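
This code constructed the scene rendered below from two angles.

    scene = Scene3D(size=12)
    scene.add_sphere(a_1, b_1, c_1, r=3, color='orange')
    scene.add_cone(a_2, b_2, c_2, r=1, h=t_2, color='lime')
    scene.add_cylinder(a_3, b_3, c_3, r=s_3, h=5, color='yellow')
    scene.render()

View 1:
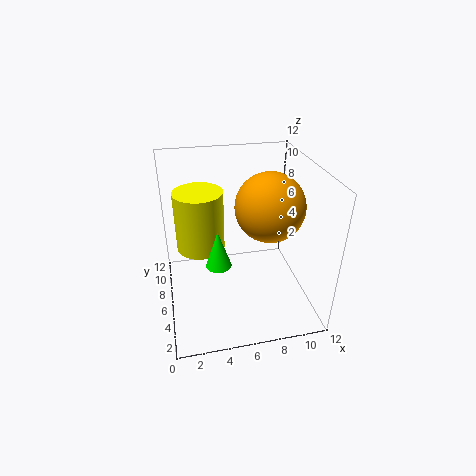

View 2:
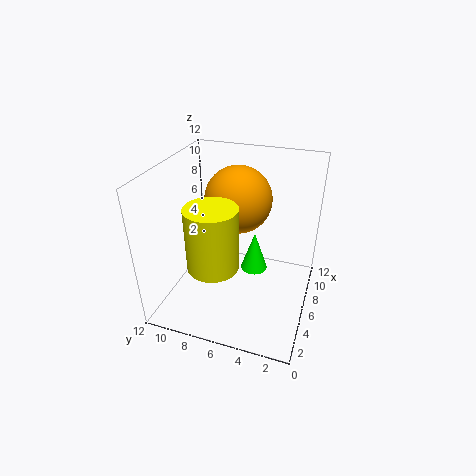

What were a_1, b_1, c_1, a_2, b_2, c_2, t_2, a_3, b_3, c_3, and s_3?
a_1 = 9
b_1 = 7
c_1 = 8
a_2 = 4
b_2 = 4
c_2 = 5
t_2 = 3
a_3 = 3
b_3 = 7
c_3 = 5
s_3 = 2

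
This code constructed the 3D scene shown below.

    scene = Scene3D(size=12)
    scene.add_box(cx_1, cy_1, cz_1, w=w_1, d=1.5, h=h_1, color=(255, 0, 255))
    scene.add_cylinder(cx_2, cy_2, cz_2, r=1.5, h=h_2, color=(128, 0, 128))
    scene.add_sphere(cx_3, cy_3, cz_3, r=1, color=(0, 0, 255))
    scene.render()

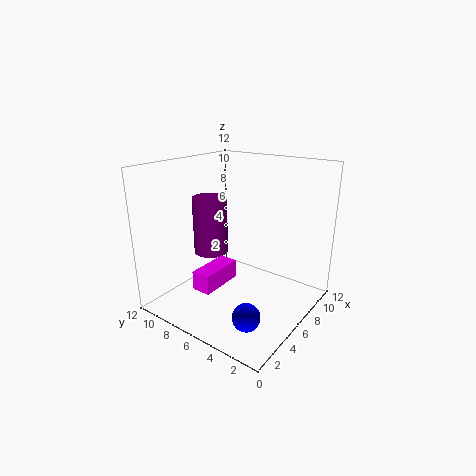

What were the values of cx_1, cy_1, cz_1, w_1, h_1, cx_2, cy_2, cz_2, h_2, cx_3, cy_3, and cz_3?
cx_1 = 1.5
cy_1 = 5.5
cz_1 = 3
w_1 = 3.5
h_1 = 1.5
cx_2 = 6
cy_2 = 9
cz_2 = 4
h_2 = 5
cx_3 = 1.5
cy_3 = 2
cz_3 = 2.5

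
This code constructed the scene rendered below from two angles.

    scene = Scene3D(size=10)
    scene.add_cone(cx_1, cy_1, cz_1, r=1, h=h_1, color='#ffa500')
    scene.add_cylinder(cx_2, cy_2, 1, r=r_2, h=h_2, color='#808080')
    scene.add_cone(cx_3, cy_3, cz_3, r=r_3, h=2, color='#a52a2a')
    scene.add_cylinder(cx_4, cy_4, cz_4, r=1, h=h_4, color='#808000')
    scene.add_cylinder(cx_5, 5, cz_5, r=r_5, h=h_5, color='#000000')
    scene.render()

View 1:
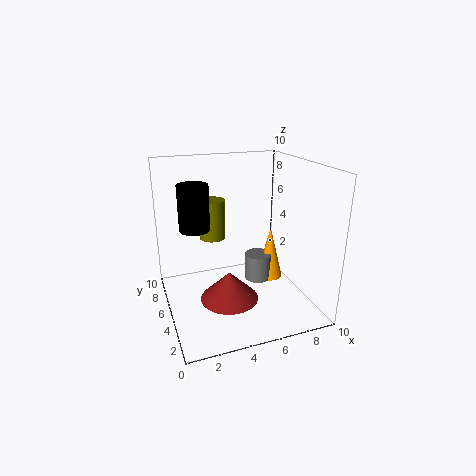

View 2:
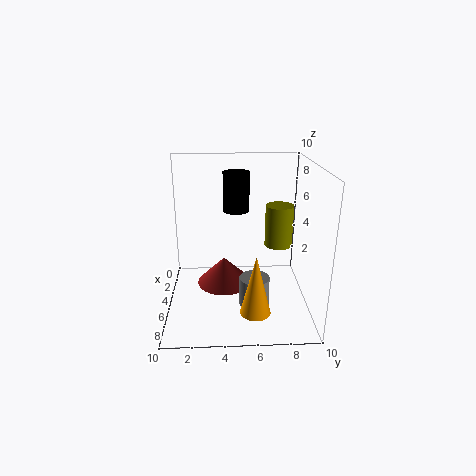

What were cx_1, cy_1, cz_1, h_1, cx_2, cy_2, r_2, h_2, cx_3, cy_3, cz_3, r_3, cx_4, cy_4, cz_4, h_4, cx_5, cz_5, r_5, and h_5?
cx_1 = 8; cy_1 = 6; cz_1 = 1; h_1 = 4; cx_2 = 7; cy_2 = 6; r_2 = 1; h_2 = 2; cx_3 = 4; cy_3 = 4; cz_3 = 1; r_3 = 2; cx_4 = 4; cy_4 = 8; cz_4 = 4; h_4 = 3; cx_5 = 2; cz_5 = 6; r_5 = 1; h_5 = 3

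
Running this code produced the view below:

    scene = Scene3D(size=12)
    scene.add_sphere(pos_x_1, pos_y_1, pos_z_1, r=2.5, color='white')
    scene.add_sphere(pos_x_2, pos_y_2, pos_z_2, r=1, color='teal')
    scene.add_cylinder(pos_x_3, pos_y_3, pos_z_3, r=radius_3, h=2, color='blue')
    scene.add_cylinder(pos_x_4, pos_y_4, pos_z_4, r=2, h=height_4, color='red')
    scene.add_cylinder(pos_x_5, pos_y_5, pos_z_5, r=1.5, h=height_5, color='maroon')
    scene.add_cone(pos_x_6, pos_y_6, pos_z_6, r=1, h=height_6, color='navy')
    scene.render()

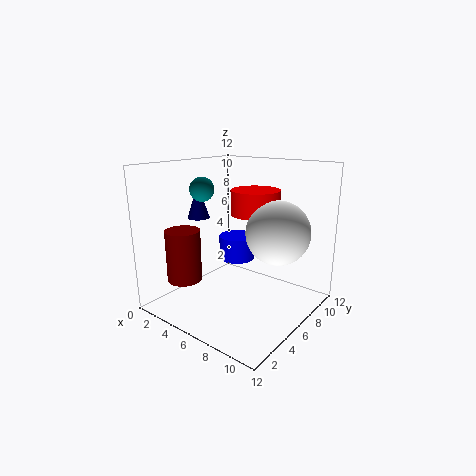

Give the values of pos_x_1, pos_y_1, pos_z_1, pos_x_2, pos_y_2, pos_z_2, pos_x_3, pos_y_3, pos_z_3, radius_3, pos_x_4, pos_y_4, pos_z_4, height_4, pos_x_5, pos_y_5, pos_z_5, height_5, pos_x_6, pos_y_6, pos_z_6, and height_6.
pos_x_1 = 9.5; pos_y_1 = 6.5; pos_z_1 = 7; pos_x_2 = 3.5; pos_y_2 = 4.5; pos_z_2 = 10; pos_x_3 = 5.5; pos_y_3 = 6.5; pos_z_3 = 4; radius_3 = 1.5; pos_x_4 = 7; pos_y_4 = 7; pos_z_4 = 8; height_4 = 2; pos_x_5 = 2; pos_y_5 = 3.5; pos_z_5 = 2; height_5 = 4.5; pos_x_6 = 1.5; pos_y_6 = 6; pos_z_6 = 7; height_6 = 3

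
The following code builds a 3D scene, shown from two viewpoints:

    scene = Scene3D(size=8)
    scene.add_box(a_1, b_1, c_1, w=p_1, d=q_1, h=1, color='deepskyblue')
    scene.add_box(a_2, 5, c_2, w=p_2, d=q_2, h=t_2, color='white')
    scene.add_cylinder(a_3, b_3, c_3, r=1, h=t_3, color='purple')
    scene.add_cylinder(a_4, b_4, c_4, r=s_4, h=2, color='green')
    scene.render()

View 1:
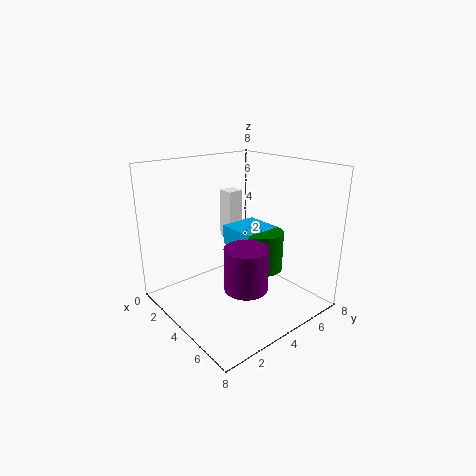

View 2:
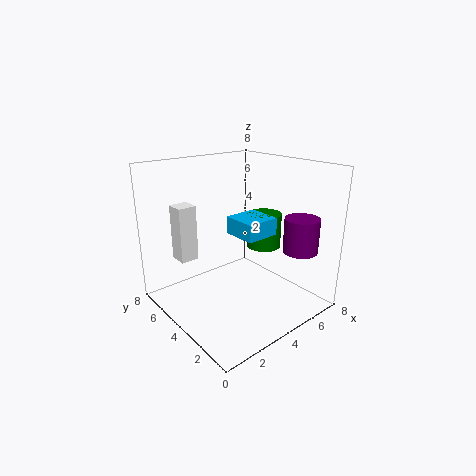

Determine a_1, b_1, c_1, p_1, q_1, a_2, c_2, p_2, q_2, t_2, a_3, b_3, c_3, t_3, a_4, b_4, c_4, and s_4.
a_1 = 4; b_1 = 3; c_1 = 4; p_1 = 2; q_1 = 2; a_2 = 1; c_2 = 3; p_2 = 1; q_2 = 1; t_2 = 3; a_3 = 7; b_3 = 2; c_3 = 3; t_3 = 2; a_4 = 6; b_4 = 4; c_4 = 3; s_4 = 1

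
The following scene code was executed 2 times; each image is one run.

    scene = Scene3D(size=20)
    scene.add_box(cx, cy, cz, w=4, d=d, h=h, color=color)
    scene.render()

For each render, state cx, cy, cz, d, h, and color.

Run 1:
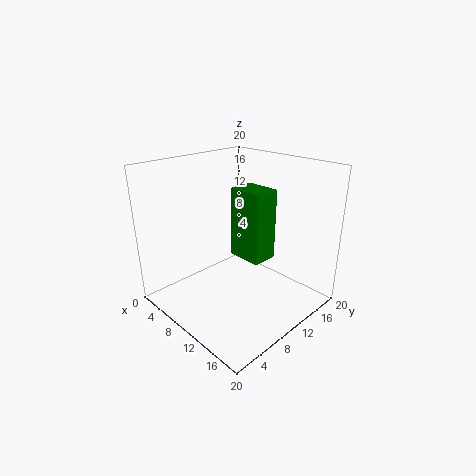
cx = 14; cy = 5; cz = 11; d = 3; h = 8; color = 'green'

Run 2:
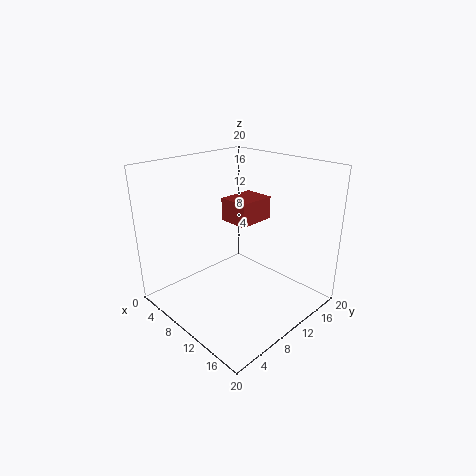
cx = 9; cy = 8; cz = 13; d = 5; h = 3; color = 'brown'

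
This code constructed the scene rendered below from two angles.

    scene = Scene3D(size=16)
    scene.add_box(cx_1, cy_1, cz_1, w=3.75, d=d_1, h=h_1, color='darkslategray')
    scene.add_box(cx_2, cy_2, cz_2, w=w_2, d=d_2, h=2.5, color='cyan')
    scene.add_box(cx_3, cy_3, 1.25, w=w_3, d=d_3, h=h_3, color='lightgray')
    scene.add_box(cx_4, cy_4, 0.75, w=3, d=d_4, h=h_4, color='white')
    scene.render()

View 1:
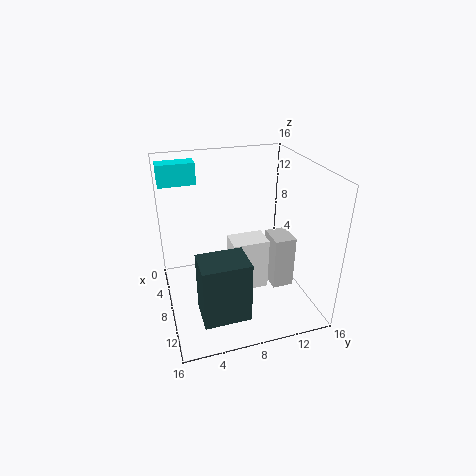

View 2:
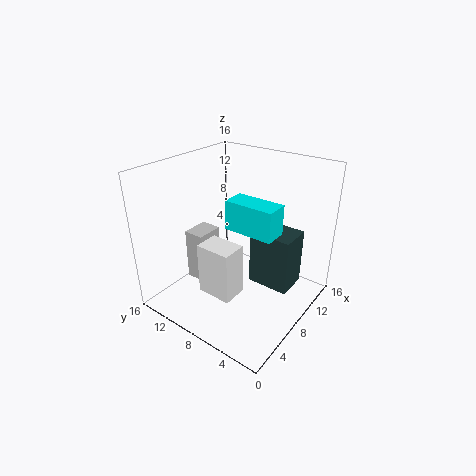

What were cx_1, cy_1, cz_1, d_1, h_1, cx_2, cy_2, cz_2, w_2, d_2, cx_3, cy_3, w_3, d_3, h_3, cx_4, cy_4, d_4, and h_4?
cx_1 = 10
cy_1 = 2.75
cz_1 = 1.25
d_1 = 5
h_1 = 6.75
cx_2 = 1.5
cy_2 = 0.25
cz_2 = 13
w_2 = 2
d_2 = 4.25
cx_3 = 6.25
cy_3 = 12
w_3 = 3.25
d_3 = 2.5
h_3 = 6.25
cx_4 = 5.25
cy_4 = 7.5
d_4 = 4.25
h_4 = 6.25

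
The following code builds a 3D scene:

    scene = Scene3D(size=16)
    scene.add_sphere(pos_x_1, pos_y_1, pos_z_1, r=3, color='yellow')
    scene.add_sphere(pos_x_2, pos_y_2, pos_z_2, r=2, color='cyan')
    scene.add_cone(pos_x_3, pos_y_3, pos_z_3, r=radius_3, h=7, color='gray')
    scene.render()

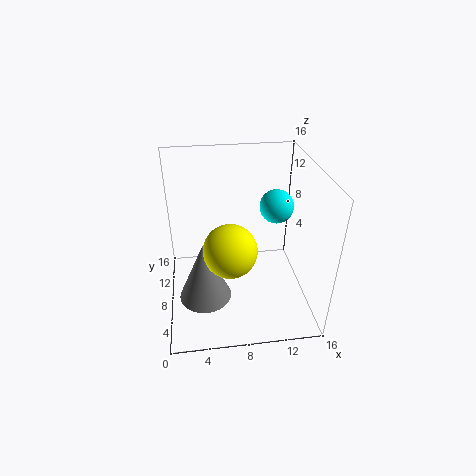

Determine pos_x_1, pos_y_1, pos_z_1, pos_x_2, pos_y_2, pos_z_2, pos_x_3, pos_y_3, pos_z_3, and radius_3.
pos_x_1 = 7, pos_y_1 = 7, pos_z_1 = 7, pos_x_2 = 13, pos_y_2 = 11, pos_z_2 = 10, pos_x_3 = 4, pos_y_3 = 7, pos_z_3 = 1, radius_3 = 3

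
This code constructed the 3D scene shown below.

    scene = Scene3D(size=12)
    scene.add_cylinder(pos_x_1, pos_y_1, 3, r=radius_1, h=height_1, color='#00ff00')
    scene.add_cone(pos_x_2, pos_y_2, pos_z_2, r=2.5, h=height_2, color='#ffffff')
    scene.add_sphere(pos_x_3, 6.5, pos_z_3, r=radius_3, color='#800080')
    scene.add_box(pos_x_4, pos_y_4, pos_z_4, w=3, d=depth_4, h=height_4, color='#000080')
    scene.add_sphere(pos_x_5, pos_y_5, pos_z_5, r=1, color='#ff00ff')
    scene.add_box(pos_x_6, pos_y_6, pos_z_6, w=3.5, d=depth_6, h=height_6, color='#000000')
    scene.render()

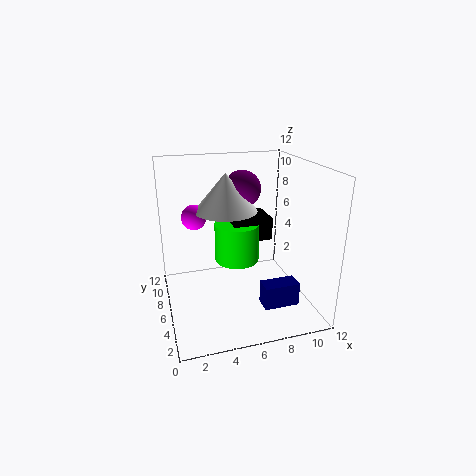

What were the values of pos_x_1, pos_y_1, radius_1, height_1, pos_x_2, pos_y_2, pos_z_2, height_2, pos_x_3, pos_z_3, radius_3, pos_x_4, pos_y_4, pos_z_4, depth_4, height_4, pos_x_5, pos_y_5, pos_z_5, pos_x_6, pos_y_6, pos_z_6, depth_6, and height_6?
pos_x_1 = 6.5
pos_y_1 = 8
radius_1 = 2
height_1 = 3.5
pos_x_2 = 5
pos_y_2 = 6
pos_z_2 = 8.5
height_2 = 3
pos_x_3 = 6.5
pos_z_3 = 10
radius_3 = 1.5
pos_x_4 = 7.5
pos_y_4 = 3
pos_z_4 = 0.5
depth_4 = 1.5
height_4 = 2
pos_x_5 = 2.5
pos_y_5 = 6.5
pos_z_5 = 8
pos_x_6 = 6
pos_y_6 = 7
pos_z_6 = 5
depth_6 = 3
height_6 = 2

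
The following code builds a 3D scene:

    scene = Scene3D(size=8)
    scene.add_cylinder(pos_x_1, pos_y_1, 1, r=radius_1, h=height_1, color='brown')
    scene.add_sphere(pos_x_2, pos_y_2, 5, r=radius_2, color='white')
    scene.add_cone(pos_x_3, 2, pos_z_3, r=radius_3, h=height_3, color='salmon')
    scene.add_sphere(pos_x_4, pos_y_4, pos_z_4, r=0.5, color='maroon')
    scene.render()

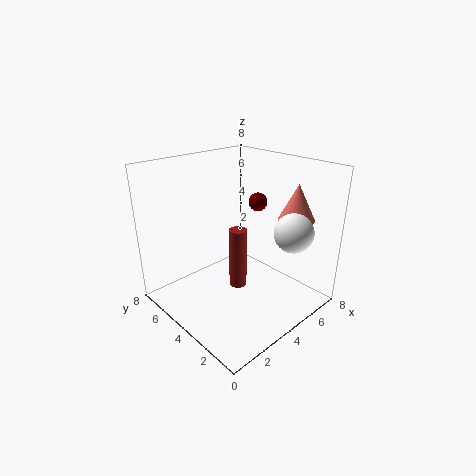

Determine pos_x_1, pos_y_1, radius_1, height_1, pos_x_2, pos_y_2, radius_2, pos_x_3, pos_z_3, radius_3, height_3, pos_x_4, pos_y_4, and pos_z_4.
pos_x_1 = 4
pos_y_1 = 4
radius_1 = 0.5
height_1 = 3.5
pos_x_2 = 5
pos_y_2 = 1
radius_2 = 1
pos_x_3 = 6.5
pos_z_3 = 5
radius_3 = 1
height_3 = 2
pos_x_4 = 5
pos_y_4 = 3.5
pos_z_4 = 6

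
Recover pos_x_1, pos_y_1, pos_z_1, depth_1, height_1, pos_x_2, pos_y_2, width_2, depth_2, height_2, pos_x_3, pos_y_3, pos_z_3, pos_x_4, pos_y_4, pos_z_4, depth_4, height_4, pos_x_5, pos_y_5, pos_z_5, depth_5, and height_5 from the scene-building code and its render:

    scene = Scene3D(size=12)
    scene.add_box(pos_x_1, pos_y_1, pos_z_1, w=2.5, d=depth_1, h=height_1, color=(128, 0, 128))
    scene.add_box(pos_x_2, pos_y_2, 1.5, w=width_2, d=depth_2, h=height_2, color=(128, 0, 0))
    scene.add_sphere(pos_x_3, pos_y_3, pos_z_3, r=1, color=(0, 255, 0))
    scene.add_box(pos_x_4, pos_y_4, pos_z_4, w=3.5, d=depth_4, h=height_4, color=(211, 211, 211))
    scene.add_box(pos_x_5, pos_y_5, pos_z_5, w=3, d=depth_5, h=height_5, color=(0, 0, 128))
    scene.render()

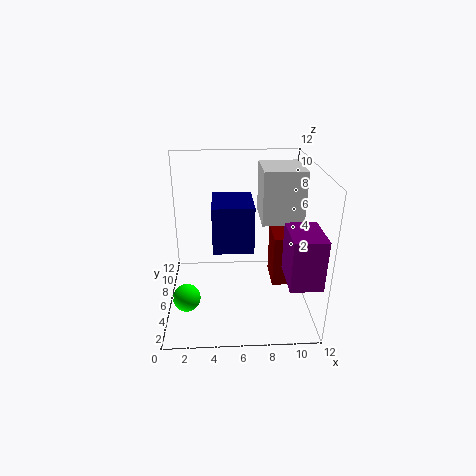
pos_x_1 = 9.5, pos_y_1 = 1, pos_z_1 = 4, depth_1 = 3.5, height_1 = 4, pos_x_2 = 9, pos_y_2 = 5.5, width_2 = 3, depth_2 = 3, height_2 = 4.5, pos_x_3 = 2, pos_y_3 = 1.5, pos_z_3 = 3.5, pos_x_4 = 8, pos_y_4 = 6, pos_z_4 = 7, depth_4 = 4, height_4 = 4.5, pos_x_5 = 4, pos_y_5 = 2.5, pos_z_5 = 6.5, depth_5 = 3.5, height_5 = 3.5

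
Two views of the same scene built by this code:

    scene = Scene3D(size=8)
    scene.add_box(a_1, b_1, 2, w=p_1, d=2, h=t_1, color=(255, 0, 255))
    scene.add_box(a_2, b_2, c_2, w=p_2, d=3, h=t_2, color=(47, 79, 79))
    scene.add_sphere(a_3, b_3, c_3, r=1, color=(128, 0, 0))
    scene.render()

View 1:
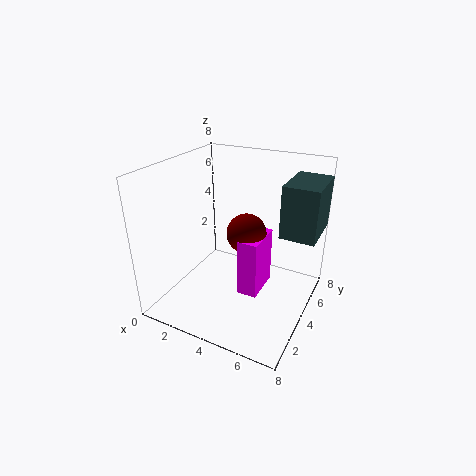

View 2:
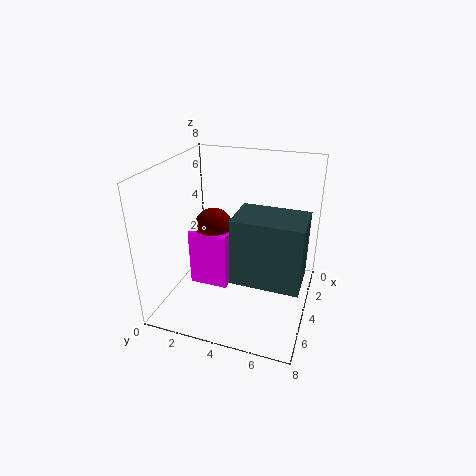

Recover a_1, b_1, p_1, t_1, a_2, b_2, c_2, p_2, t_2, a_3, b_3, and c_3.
a_1 = 5; b_1 = 2; p_1 = 1; t_1 = 3; a_2 = 6; b_2 = 5; c_2 = 4; p_2 = 2; t_2 = 3; a_3 = 5; b_3 = 3; c_3 = 5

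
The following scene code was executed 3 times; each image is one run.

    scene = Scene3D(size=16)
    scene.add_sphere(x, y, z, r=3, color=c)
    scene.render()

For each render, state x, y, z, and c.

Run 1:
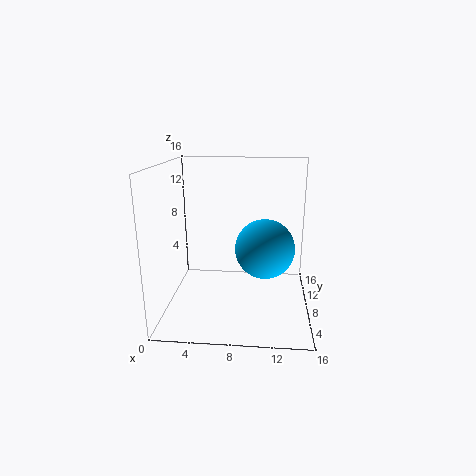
x = 11
y = 5
z = 8
c = 'deepskyblue'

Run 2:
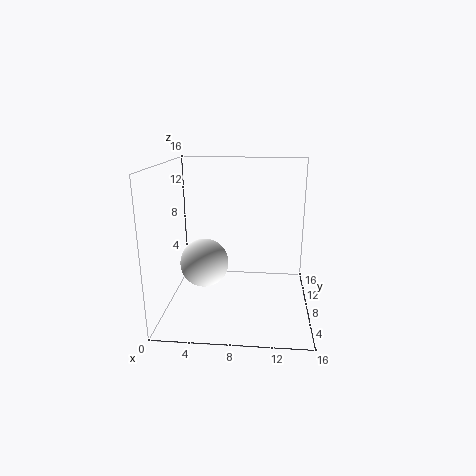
x = 3.5
y = 11
z = 3.5
c = 'white'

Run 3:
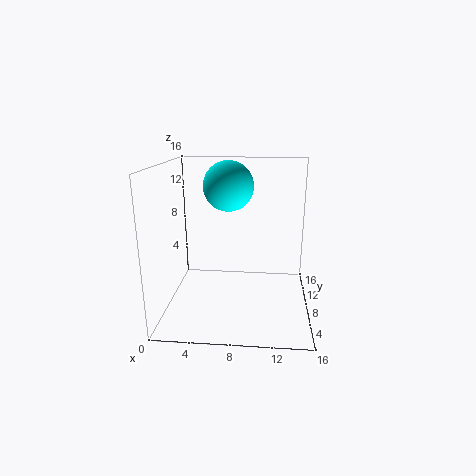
x = 6.5
y = 12
z = 13
c = 'cyan'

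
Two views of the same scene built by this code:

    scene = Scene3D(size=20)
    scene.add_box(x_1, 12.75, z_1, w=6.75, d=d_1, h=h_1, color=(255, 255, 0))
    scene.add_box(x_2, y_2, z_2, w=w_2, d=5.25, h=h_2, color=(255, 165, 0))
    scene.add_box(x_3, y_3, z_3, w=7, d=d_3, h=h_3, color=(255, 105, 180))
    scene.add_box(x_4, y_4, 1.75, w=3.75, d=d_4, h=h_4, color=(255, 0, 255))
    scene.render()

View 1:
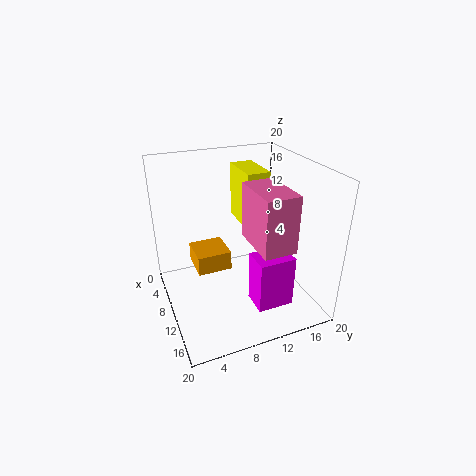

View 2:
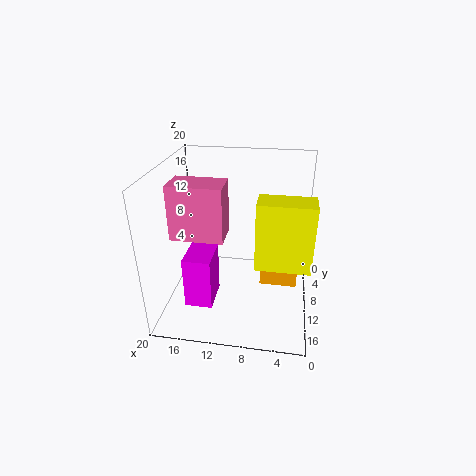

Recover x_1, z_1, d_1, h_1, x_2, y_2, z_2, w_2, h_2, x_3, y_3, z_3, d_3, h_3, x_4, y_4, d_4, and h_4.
x_1 = 0.25; z_1 = 9.25; d_1 = 3.5; h_1 = 8.5; x_2 = 1.5; y_2 = 5; z_2 = 2.75; w_2 = 5.25; h_2 = 3; x_3 = 11.25; y_3 = 10; z_3 = 11.25; d_3 = 4.25; h_3 = 7.25; x_4 = 12.75; y_4 = 10.5; d_4 = 5; h_4 = 7.25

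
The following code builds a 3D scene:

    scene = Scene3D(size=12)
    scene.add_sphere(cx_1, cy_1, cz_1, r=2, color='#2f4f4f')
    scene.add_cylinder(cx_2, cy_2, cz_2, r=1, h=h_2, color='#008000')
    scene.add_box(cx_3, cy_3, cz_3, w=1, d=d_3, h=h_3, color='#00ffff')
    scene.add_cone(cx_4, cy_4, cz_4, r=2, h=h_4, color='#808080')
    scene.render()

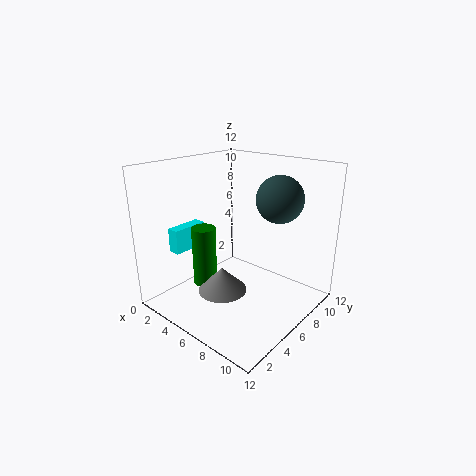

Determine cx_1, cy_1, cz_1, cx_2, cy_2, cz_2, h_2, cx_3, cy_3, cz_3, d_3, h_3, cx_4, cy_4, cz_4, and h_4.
cx_1 = 8, cy_1 = 9, cz_1 = 9, cx_2 = 4, cy_2 = 4, cz_2 = 2, h_2 = 5, cx_3 = 2, cy_3 = 2, cz_3 = 5, d_3 = 3, h_3 = 2, cx_4 = 6, cy_4 = 4, cz_4 = 2, h_4 = 2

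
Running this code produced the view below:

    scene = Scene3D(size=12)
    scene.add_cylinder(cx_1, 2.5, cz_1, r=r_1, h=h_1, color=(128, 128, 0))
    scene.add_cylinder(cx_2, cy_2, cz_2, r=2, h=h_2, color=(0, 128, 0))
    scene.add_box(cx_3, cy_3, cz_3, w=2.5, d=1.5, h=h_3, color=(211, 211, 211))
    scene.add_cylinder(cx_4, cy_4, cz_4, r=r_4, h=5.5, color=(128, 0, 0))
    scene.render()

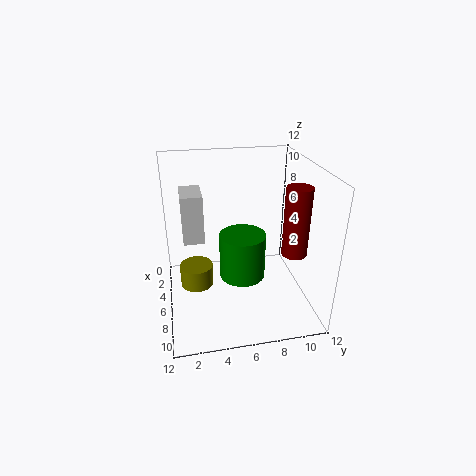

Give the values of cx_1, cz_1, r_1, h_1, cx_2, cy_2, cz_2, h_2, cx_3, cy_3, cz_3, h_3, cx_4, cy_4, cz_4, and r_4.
cx_1 = 4; cz_1 = 0.5; r_1 = 1.5; h_1 = 2; cx_2 = 5.5; cy_2 = 6.5; cz_2 = 2; h_2 = 4; cx_3 = 6.5; cy_3 = 1.5; cz_3 = 7.5; h_3 = 3.5; cx_4 = 8.5; cy_4 = 10; cz_4 = 5.5; r_4 = 1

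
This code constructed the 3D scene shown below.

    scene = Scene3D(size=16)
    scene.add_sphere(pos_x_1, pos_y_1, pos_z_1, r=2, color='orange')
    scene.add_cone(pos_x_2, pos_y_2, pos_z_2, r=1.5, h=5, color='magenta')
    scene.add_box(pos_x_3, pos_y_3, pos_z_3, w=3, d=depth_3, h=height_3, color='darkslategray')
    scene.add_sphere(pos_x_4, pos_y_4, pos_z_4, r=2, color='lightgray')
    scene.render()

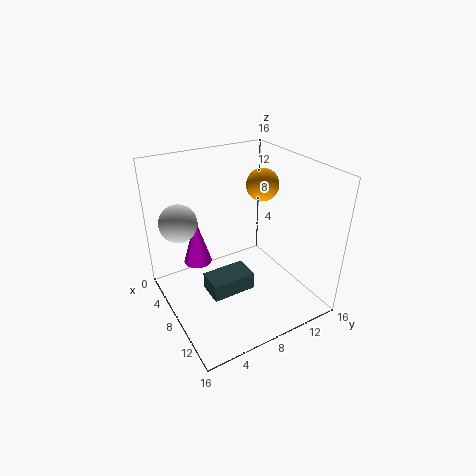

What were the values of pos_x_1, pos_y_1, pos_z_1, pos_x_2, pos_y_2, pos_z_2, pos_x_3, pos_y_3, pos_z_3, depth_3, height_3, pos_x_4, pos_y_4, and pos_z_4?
pos_x_1 = 4.5, pos_y_1 = 13.5, pos_z_1 = 12, pos_x_2 = 7, pos_y_2 = 3.5, pos_z_2 = 6, pos_x_3 = 7, pos_y_3 = 4, pos_z_3 = 2, depth_3 = 5, height_3 = 2, pos_x_4 = 6, pos_y_4 = 2, pos_z_4 = 10.5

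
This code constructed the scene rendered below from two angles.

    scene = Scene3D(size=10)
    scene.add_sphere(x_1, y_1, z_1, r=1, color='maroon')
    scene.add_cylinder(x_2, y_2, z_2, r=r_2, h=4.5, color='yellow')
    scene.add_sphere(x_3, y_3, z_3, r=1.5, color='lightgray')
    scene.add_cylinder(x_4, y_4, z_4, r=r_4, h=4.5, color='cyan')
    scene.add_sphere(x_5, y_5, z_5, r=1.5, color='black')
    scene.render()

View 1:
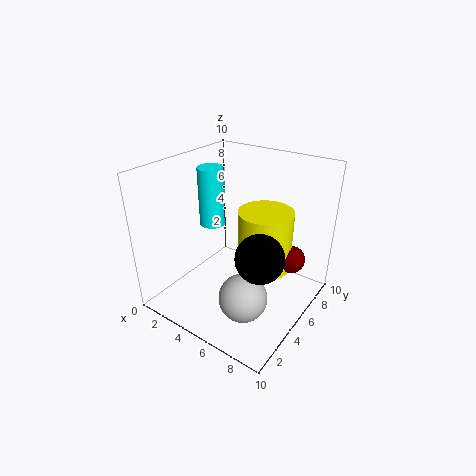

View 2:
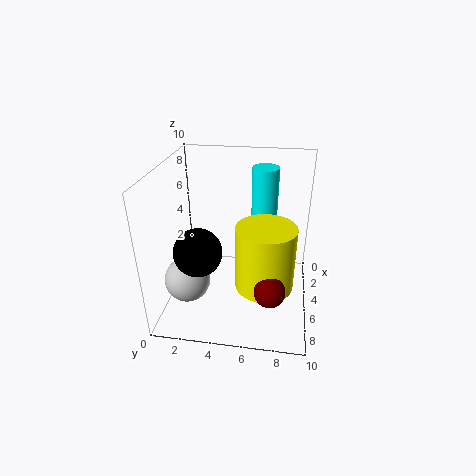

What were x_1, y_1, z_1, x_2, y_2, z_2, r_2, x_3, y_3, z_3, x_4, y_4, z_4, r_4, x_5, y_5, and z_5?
x_1 = 8, y_1 = 7.5, z_1 = 3, x_2 = 6, y_2 = 7, z_2 = 2, r_2 = 2, x_3 = 7.5, y_3 = 2, z_3 = 3, x_4 = 1.5, y_4 = 6.5, z_4 = 4.5, r_4 = 1, x_5 = 8, y_5 = 3, z_5 = 5.5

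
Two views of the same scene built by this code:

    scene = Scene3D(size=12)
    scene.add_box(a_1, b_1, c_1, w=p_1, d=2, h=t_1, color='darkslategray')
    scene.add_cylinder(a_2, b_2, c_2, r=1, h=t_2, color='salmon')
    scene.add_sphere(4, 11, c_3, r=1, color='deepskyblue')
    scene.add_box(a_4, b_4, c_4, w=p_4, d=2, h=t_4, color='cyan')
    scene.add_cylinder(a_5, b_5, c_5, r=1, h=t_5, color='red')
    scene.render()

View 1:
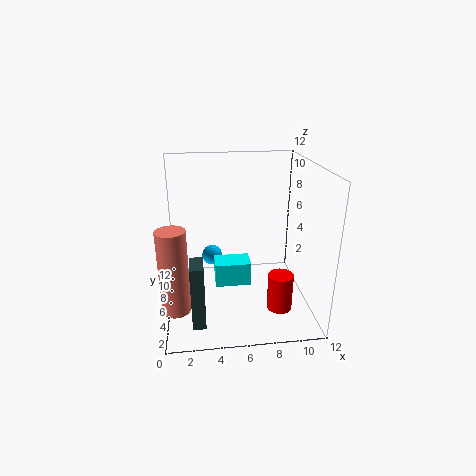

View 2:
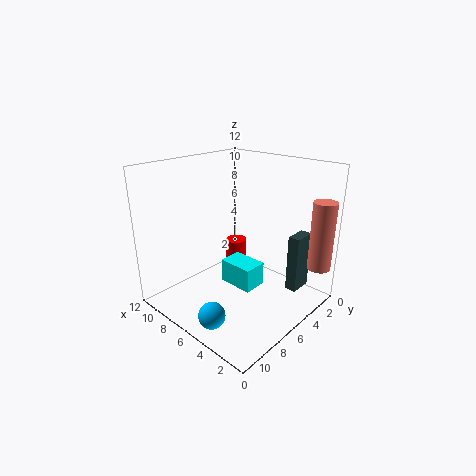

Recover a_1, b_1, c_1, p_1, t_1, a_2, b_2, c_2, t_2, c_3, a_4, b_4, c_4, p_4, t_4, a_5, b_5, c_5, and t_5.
a_1 = 2
b_1 = 1
c_1 = 1
p_1 = 1
t_1 = 5
a_2 = 1
b_2 = 1
c_2 = 3
t_2 = 6
c_3 = 2
a_4 = 4
b_4 = 5
c_4 = 2
p_4 = 3
t_4 = 2
a_5 = 9
b_5 = 3
c_5 = 1
t_5 = 3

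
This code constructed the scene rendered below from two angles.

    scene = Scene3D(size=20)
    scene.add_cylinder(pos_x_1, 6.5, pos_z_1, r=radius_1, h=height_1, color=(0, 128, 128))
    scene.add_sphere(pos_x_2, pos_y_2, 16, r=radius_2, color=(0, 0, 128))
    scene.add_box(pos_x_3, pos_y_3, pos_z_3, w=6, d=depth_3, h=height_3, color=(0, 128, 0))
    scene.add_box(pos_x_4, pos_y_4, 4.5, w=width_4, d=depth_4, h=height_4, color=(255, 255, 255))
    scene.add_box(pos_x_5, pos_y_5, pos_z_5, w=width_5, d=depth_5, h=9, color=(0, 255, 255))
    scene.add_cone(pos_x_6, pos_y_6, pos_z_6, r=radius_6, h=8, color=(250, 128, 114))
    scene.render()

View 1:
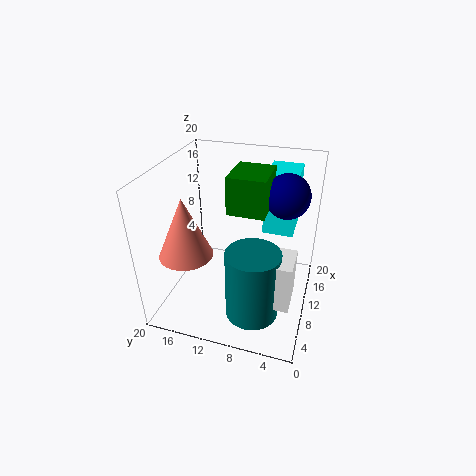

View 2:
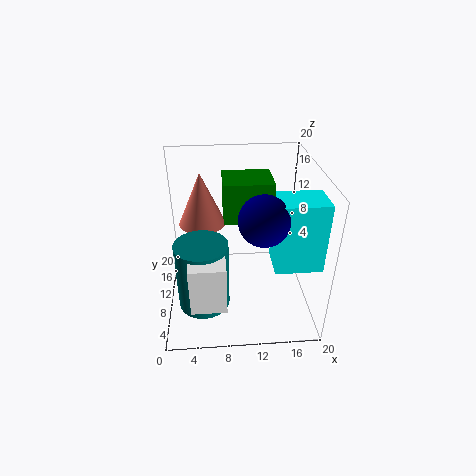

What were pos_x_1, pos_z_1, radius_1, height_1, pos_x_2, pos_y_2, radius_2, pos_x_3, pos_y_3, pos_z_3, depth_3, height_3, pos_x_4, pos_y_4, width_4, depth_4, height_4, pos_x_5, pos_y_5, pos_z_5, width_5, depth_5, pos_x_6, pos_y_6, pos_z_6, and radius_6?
pos_x_1 = 5, pos_z_1 = 2, radius_1 = 3.5, height_1 = 9.5, pos_x_2 = 12.5, pos_y_2 = 4, radius_2 = 3, pos_x_3 = 8, pos_y_3 = 6, pos_z_3 = 14.5, depth_3 = 5, height_3 = 5, pos_x_4 = 3.5, pos_y_4 = 1.5, width_4 = 4.5, depth_4 = 3, height_4 = 6.5, pos_x_5 = 14, pos_y_5 = 3, pos_z_5 = 9, width_5 = 6, depth_5 = 4.5, pos_x_6 = 5, pos_y_6 = 15.5, pos_z_6 = 9.5, radius_6 = 3.5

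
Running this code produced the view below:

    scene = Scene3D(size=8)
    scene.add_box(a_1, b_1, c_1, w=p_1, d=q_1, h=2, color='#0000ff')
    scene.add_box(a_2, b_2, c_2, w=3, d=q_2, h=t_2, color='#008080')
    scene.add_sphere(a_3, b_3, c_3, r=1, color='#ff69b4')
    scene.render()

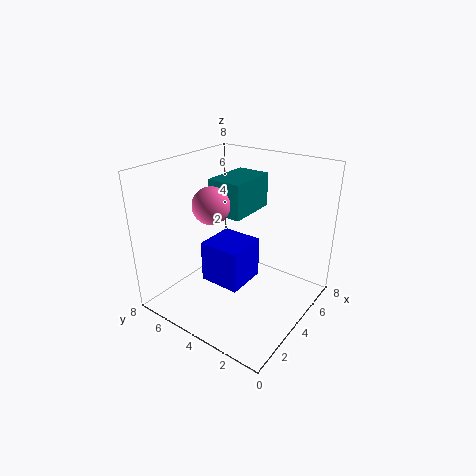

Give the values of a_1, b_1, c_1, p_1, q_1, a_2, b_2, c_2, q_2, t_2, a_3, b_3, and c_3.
a_1 = 1, b_1 = 2, c_1 = 3, p_1 = 2, q_1 = 2, a_2 = 4, b_2 = 4, c_2 = 5, q_2 = 2, t_2 = 2, a_3 = 3, b_3 = 5, c_3 = 6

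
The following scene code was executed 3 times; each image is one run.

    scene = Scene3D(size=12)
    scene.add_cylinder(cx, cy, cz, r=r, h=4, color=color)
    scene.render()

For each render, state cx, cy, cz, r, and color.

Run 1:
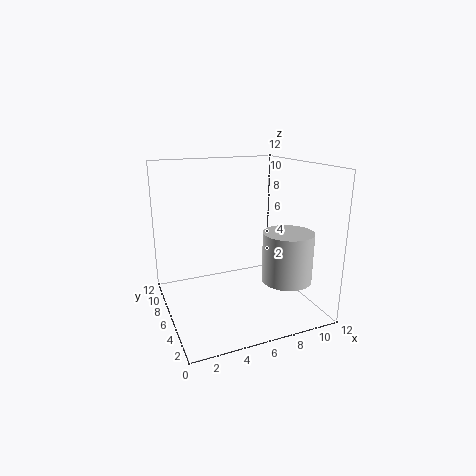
cx = 9, cy = 3, cz = 3, r = 2, color = 'lightgray'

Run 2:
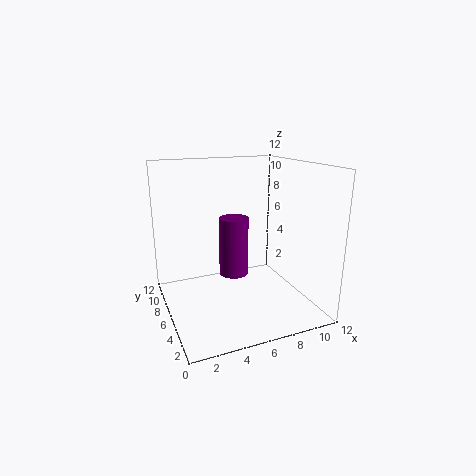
cx = 4, cy = 2, cz = 5, r = 1, color = 'purple'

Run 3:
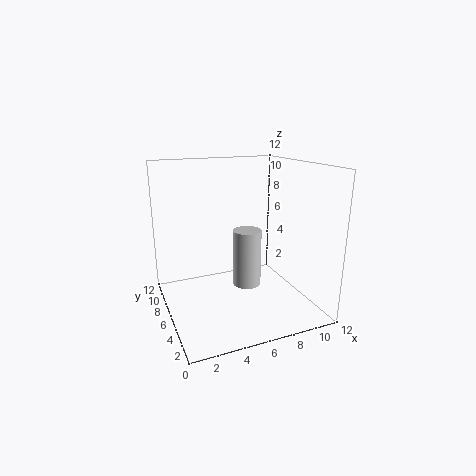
cx = 5, cy = 2, cz = 4, r = 1, color = 'lightgray'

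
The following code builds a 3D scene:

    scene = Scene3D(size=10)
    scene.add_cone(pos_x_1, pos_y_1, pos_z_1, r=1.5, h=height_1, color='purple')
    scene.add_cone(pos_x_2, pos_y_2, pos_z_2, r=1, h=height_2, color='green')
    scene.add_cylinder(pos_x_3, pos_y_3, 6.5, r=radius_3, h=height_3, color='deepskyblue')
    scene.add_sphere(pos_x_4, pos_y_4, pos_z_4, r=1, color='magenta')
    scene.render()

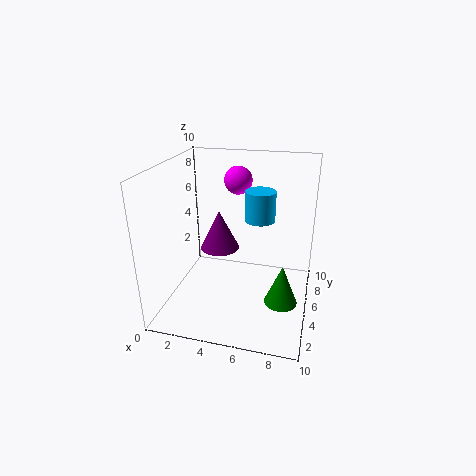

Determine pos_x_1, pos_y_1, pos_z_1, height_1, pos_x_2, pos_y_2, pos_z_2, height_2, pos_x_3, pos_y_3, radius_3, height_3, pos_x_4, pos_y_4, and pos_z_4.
pos_x_1 = 3
pos_y_1 = 7
pos_z_1 = 3
height_1 = 3
pos_x_2 = 8.5
pos_y_2 = 2
pos_z_2 = 2.5
height_2 = 2.5
pos_x_3 = 6.5
pos_y_3 = 5
radius_3 = 1
height_3 = 2
pos_x_4 = 4.5
pos_y_4 = 7
pos_z_4 = 8.5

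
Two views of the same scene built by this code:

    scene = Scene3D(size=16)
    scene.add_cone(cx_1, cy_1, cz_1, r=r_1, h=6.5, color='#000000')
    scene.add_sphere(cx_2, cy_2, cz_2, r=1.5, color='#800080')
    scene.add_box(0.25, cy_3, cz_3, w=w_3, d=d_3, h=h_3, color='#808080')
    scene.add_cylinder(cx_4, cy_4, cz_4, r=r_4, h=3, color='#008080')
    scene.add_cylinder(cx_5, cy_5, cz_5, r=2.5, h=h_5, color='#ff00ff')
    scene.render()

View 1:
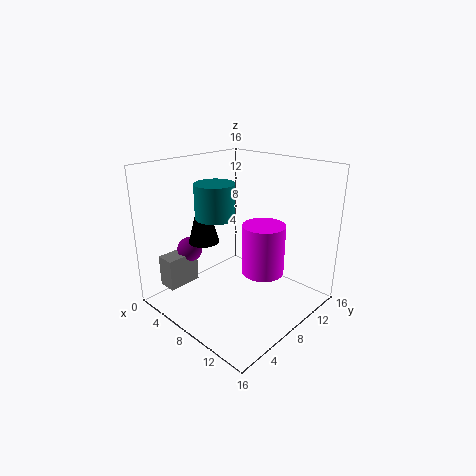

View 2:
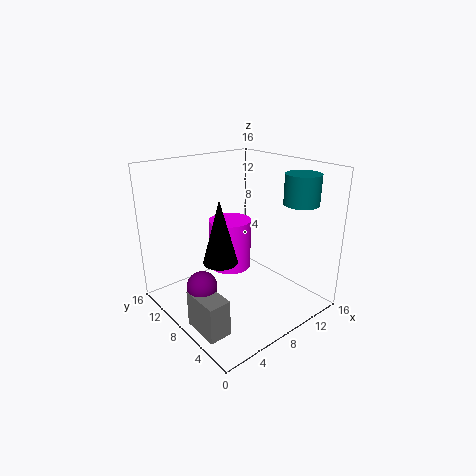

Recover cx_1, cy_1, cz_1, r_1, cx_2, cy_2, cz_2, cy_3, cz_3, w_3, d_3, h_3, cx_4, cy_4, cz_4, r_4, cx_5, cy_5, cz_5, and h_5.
cx_1 = 4.25
cy_1 = 6.25
cz_1 = 7
r_1 = 1.75
cx_2 = 1.75
cy_2 = 6
cz_2 = 5.25
cy_3 = 2.5
cz_3 = 1.25
w_3 = 2.25
d_3 = 4
h_3 = 3.75
cx_4 = 11
cy_4 = 2
cz_4 = 12.75
r_4 = 1.75
cx_5 = 9.25
cy_5 = 11
cz_5 = 3
h_5 = 6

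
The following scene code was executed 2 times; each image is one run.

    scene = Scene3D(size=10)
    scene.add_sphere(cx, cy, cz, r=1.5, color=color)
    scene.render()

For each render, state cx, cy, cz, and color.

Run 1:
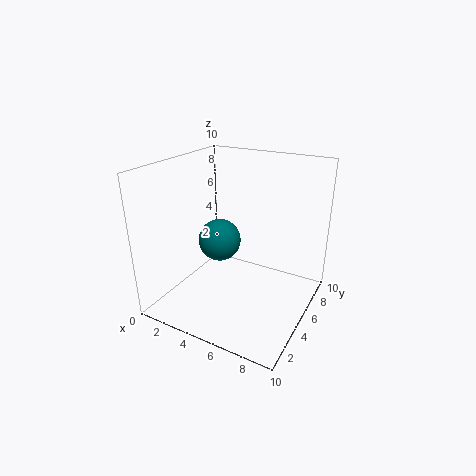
cx = 3.5, cy = 5, cz = 4.5, color = 'teal'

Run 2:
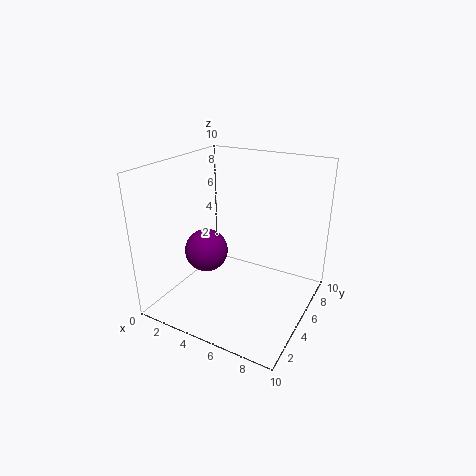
cx = 3, cy = 4, cz = 4, color = 'purple'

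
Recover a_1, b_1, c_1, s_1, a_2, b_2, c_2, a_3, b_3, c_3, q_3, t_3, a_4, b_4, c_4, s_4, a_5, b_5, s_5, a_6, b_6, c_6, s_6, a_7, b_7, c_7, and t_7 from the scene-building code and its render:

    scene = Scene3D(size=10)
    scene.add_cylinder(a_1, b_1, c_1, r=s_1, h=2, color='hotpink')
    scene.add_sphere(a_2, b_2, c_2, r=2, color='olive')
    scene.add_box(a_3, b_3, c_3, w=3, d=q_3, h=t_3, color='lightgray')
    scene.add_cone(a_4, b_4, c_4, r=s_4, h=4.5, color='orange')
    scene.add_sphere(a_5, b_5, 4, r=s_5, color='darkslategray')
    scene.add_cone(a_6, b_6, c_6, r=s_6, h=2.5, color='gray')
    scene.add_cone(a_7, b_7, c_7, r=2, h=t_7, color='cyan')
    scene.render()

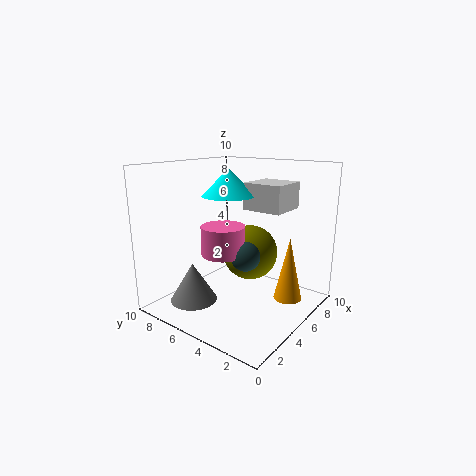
a_1 = 4; b_1 = 5.5; c_1 = 4; s_1 = 1.5; a_2 = 6.5; b_2 = 5; c_2 = 3.5; a_3 = 7; b_3 = 3; c_3 = 6.5; q_3 = 3; t_3 = 2; a_4 = 7; b_4 = 2; c_4 = 0.5; s_4 = 1; a_5 = 4.5; b_5 = 4; s_5 = 1; a_6 = 1.5; b_6 = 6; c_6 = 1.5; s_6 = 1.5; a_7 = 6.5; b_7 = 7; c_7 = 7.5; t_7 = 2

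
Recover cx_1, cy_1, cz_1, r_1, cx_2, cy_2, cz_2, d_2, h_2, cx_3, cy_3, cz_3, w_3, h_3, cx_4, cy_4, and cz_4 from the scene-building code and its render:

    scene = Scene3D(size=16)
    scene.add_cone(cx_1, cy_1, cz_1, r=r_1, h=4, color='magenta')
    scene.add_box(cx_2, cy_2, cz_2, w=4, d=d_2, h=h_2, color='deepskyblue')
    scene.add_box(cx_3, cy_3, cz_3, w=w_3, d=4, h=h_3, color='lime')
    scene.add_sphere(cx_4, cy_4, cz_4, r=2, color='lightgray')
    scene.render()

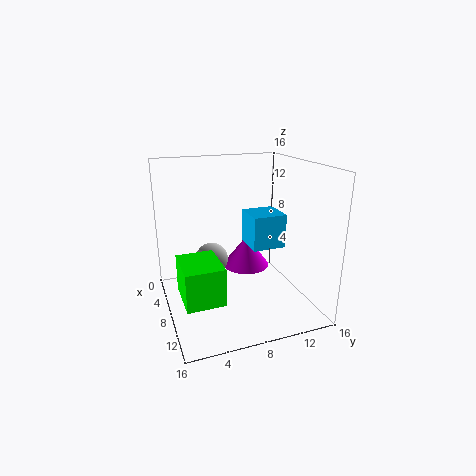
cx_1 = 3; cy_1 = 11; cz_1 = 2; r_1 = 3; cx_2 = 4; cy_2 = 10; cz_2 = 6; d_2 = 4; h_2 = 4; cx_3 = 8; cy_3 = 1; cz_3 = 3; w_3 = 5; h_3 = 4; cx_4 = 4; cy_4 = 6; cz_4 = 4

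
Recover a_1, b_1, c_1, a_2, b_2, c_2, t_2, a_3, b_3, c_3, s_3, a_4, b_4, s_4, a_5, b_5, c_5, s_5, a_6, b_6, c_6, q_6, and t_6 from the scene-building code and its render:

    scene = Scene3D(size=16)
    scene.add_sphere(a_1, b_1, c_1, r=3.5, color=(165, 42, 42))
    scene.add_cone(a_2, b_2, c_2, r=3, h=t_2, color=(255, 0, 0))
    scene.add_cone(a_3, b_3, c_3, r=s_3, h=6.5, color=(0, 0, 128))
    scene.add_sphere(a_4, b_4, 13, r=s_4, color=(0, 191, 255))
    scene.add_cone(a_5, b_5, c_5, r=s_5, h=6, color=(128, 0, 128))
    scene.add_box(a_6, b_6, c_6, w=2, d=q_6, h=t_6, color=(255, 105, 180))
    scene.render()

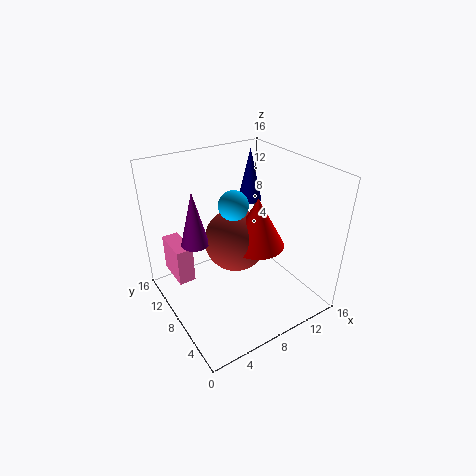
a_1 = 8, b_1 = 8.5, c_1 = 7.5, a_2 = 9.5, b_2 = 6.5, c_2 = 7.5, t_2 = 5.5, a_3 = 13, b_3 = 13, c_3 = 9.5, s_3 = 1.5, a_4 = 6.5, b_4 = 6.5, s_4 = 1.5, a_5 = 3.5, b_5 = 9.5, c_5 = 8, s_5 = 1.5, a_6 = 2, b_6 = 11.5, c_6 = 1.5, q_6 = 4.5, t_6 = 4.5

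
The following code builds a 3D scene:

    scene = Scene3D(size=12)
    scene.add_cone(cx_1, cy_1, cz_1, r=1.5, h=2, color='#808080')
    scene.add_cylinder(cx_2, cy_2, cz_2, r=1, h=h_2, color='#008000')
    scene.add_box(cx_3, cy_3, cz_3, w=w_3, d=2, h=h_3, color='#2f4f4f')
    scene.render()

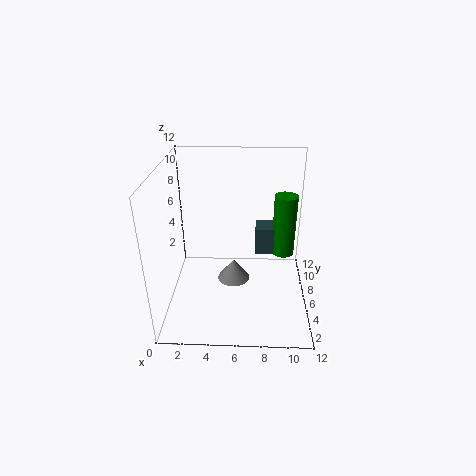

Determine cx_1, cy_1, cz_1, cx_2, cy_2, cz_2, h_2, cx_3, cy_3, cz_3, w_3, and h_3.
cx_1 = 5.5; cy_1 = 8; cz_1 = 0.5; cx_2 = 10; cy_2 = 8; cz_2 = 3.5; h_2 = 5.5; cx_3 = 7.5; cy_3 = 7.5; cz_3 = 3.5; w_3 = 2; h_3 = 2.5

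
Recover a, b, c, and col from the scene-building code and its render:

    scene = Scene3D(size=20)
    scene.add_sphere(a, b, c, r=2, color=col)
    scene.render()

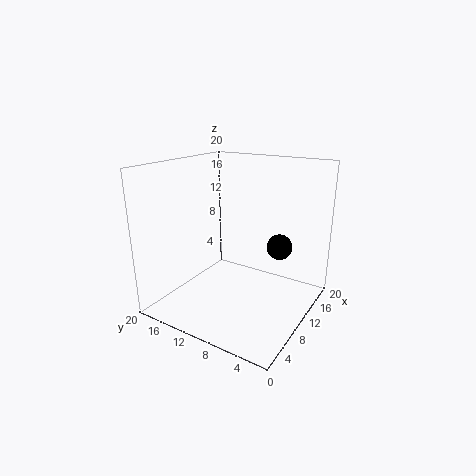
a = 17.5, b = 7, c = 6.5, col = 'black'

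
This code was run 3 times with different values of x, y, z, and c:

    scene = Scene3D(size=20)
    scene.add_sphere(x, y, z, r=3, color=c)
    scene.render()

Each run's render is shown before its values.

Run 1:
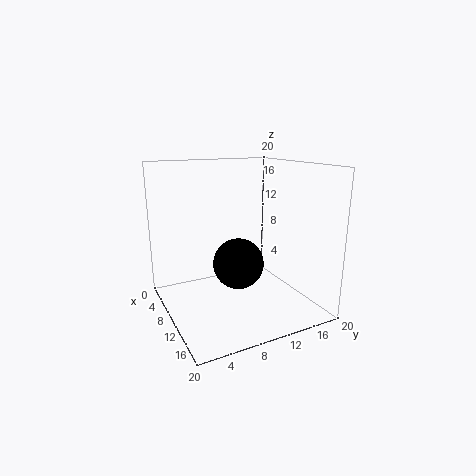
x = 16
y = 7
z = 9
c = 'black'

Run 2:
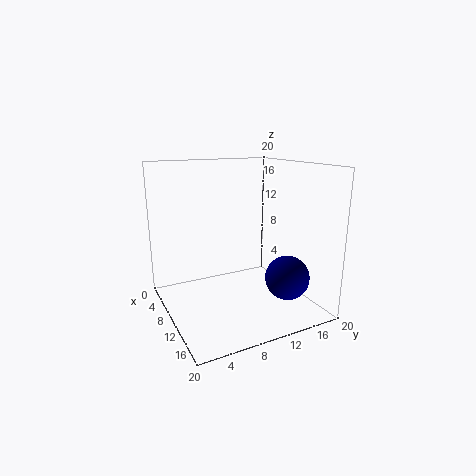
x = 15
y = 15
z = 5
c = 'navy'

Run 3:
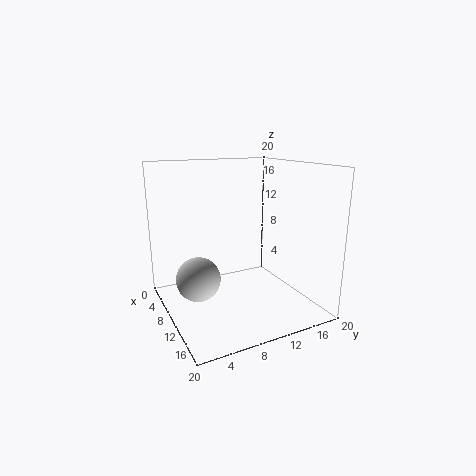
x = 10
y = 4
z = 5
c = 'lightgray'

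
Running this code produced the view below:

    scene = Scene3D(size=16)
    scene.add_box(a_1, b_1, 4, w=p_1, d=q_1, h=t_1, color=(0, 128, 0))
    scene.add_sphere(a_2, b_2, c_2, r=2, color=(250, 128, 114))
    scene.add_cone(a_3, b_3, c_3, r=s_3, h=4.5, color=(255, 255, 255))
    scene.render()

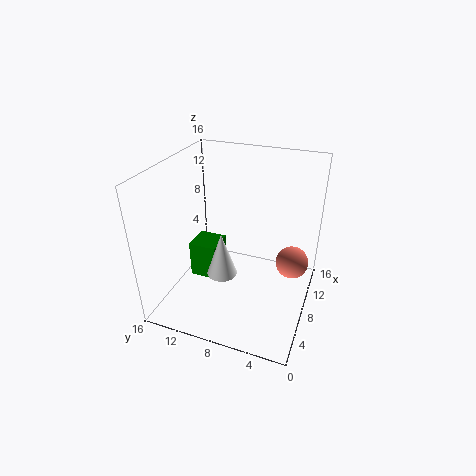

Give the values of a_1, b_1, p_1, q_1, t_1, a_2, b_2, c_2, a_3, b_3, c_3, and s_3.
a_1 = 5; b_1 = 9.5; p_1 = 3; q_1 = 3; t_1 = 4; a_2 = 12.5; b_2 = 2.5; c_2 = 3; a_3 = 3.5; b_3 = 8; c_3 = 6.5; s_3 = 1.5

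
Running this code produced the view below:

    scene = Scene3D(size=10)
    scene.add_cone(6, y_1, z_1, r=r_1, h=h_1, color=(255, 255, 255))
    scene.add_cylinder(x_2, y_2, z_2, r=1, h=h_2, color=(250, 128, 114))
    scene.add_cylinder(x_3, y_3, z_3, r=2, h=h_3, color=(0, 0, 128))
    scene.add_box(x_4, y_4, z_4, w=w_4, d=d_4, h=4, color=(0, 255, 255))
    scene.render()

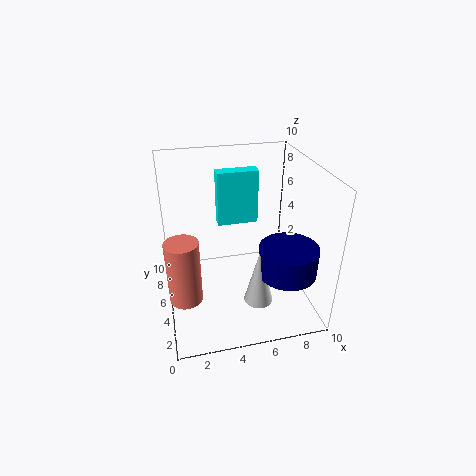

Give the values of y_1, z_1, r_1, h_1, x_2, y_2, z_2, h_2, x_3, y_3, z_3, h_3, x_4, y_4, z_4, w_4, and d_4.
y_1 = 3, z_1 = 1, r_1 = 1, h_1 = 4, x_2 = 1, y_2 = 2, z_2 = 3, h_2 = 4, x_3 = 8, y_3 = 3, z_3 = 3, h_3 = 2, x_4 = 4, y_4 = 7, z_4 = 5, w_4 = 3, d_4 = 1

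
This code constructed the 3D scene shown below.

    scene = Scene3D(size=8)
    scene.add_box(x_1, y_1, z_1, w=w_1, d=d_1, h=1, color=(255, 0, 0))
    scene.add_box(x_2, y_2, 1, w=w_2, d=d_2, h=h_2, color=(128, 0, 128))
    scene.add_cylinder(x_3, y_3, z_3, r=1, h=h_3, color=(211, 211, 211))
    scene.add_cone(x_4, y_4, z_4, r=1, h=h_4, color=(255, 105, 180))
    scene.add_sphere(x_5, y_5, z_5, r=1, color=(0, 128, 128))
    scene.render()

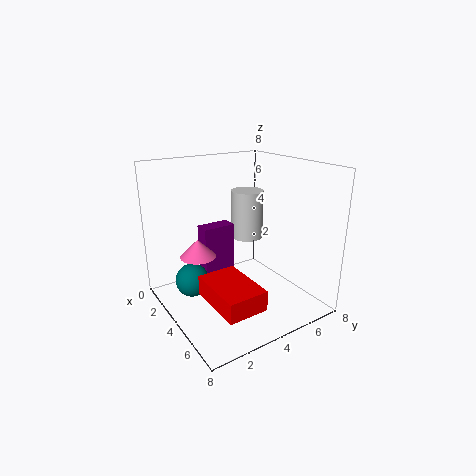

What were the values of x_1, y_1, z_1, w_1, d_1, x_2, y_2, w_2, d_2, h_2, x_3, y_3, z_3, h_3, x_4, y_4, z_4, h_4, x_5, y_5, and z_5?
x_1 = 5, y_1 = 1, z_1 = 2, w_1 = 3, d_1 = 2, x_2 = 1, y_2 = 3, w_2 = 1, d_2 = 2, h_2 = 3, x_3 = 2, y_3 = 6, z_3 = 3, h_3 = 3, x_4 = 3, y_4 = 2, z_4 = 3, h_4 = 1, x_5 = 2, y_5 = 2, z_5 = 1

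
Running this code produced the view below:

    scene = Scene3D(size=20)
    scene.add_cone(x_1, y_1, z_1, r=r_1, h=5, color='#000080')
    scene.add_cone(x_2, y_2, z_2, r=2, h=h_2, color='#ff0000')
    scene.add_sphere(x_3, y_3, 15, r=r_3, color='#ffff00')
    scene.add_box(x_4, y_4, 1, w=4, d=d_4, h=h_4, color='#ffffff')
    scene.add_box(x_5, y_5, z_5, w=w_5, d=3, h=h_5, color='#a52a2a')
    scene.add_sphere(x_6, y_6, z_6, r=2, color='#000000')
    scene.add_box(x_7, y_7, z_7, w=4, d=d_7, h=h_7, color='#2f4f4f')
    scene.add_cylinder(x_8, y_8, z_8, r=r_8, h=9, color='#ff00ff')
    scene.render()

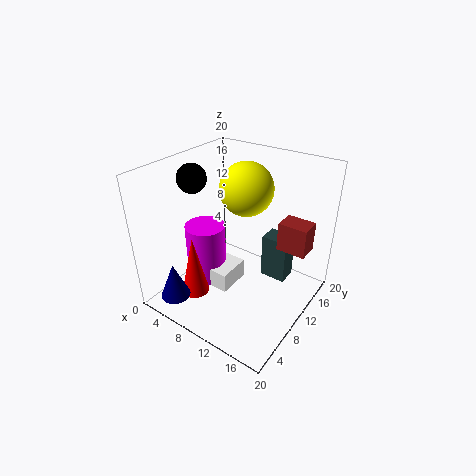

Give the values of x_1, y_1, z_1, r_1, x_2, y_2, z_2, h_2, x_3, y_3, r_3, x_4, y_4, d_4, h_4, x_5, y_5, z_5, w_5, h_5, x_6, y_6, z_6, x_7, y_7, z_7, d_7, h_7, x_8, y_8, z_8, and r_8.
x_1 = 5, y_1 = 2, z_1 = 3, r_1 = 2, x_2 = 5, y_2 = 6, z_2 = 1, h_2 = 9, x_3 = 8, y_3 = 15, r_3 = 4, x_4 = 5, y_4 = 8, d_4 = 5, h_4 = 3, x_5 = 15, y_5 = 12, z_5 = 9, w_5 = 4, h_5 = 4, x_6 = 4, y_6 = 8, z_6 = 18, x_7 = 11, y_7 = 15, z_7 = 1, d_7 = 3, h_7 = 7, x_8 = 4, y_8 = 10, z_8 = 1, r_8 = 3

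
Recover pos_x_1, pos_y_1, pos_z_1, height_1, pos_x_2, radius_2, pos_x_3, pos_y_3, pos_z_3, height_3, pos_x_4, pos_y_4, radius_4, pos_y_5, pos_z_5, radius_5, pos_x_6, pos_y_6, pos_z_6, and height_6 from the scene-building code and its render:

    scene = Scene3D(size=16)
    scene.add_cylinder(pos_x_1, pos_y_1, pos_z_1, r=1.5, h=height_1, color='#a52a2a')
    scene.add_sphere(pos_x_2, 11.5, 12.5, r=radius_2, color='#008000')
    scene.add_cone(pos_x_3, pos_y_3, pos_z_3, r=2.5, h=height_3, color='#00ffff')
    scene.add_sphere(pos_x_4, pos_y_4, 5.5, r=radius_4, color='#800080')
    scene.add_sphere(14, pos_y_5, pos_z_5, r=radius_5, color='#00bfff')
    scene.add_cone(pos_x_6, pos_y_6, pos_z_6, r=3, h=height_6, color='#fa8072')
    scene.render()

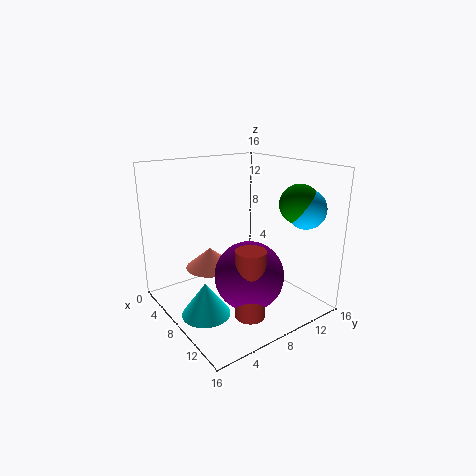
pos_x_1 = 13.5, pos_y_1 = 5.5, pos_z_1 = 2, height_1 = 7, pos_x_2 = 13.5, radius_2 = 2, pos_x_3 = 10, pos_y_3 = 2.5, pos_z_3 = 1.5, height_3 = 3.5, pos_x_4 = 12, pos_y_4 = 6.5, radius_4 = 3.5, pos_y_5 = 12, pos_z_5 = 12, radius_5 = 2, pos_x_6 = 3.5, pos_y_6 = 7, pos_z_6 = 3, height_6 = 2.5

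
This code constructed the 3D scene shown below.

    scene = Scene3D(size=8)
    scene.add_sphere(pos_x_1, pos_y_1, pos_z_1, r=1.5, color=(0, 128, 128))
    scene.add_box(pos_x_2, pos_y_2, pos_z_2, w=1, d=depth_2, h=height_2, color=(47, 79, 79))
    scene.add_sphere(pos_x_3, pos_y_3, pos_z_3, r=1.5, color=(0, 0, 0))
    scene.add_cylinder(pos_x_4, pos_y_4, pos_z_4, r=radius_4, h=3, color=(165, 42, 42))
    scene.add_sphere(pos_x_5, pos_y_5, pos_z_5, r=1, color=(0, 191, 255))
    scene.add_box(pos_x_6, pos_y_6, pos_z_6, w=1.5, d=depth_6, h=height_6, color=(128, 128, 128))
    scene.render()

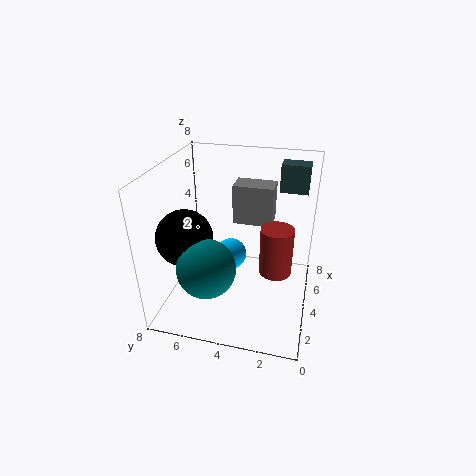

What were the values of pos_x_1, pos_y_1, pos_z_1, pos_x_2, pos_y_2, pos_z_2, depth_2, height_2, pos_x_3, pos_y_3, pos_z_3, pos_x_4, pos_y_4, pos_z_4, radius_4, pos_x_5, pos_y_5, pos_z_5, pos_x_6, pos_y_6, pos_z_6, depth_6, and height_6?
pos_x_1 = 1.5, pos_y_1 = 5, pos_z_1 = 3.5, pos_x_2 = 5, pos_y_2 = 0.5, pos_z_2 = 6.5, depth_2 = 1.5, height_2 = 1.5, pos_x_3 = 2.5, pos_y_3 = 6.5, pos_z_3 = 4.5, pos_x_4 = 5.5, pos_y_4 = 2, pos_z_4 = 1, radius_4 = 1, pos_x_5 = 6, pos_y_5 = 5, pos_z_5 = 1.5, pos_x_6 = 6.5, pos_y_6 = 2.5, pos_z_6 = 3.5, depth_6 = 2.5, height_6 = 2.5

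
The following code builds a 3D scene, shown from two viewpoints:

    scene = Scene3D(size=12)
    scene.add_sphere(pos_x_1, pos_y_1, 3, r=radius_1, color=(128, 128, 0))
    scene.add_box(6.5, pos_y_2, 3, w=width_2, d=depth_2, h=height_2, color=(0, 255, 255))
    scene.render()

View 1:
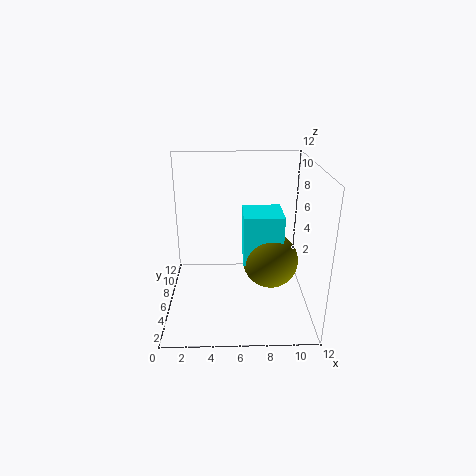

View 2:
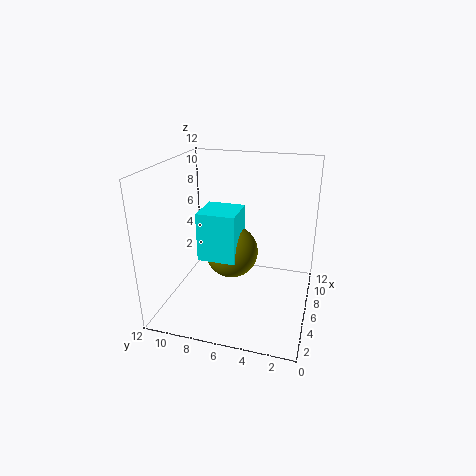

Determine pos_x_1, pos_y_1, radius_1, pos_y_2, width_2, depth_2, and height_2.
pos_x_1 = 9, pos_y_1 = 7.5, radius_1 = 2.5, pos_y_2 = 6.5, width_2 = 3.5, depth_2 = 3.5, height_2 = 4.5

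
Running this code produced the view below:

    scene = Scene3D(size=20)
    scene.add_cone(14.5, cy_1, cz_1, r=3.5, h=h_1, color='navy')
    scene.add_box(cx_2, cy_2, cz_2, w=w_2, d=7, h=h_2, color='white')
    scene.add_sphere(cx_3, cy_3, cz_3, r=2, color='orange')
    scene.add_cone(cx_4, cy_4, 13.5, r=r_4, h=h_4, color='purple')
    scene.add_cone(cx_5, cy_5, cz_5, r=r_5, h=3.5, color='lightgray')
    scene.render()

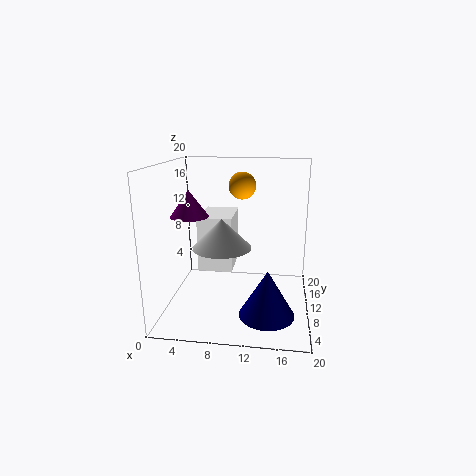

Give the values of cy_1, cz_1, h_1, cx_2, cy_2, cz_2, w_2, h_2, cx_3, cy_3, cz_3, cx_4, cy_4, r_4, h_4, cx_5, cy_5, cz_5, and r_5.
cy_1 = 4; cz_1 = 2; h_1 = 6; cx_2 = 4; cy_2 = 10.5; cz_2 = 4.5; w_2 = 5; h_2 = 8; cx_3 = 10; cy_3 = 14.5; cz_3 = 16.5; cx_4 = 4; cy_4 = 7.5; r_4 = 2.5; h_4 = 3.5; cx_5 = 9; cy_5 = 3.5; cz_5 = 11; r_5 = 3.5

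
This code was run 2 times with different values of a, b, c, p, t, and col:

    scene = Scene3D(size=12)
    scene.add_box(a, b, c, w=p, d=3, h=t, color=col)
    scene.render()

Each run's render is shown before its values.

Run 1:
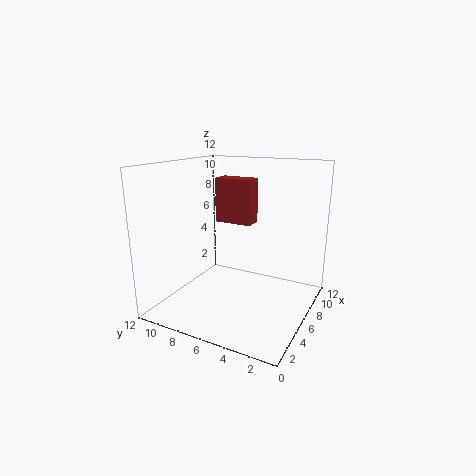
a = 5; b = 4.5; c = 7.5; p = 1.5; t = 3.5; col = 'brown'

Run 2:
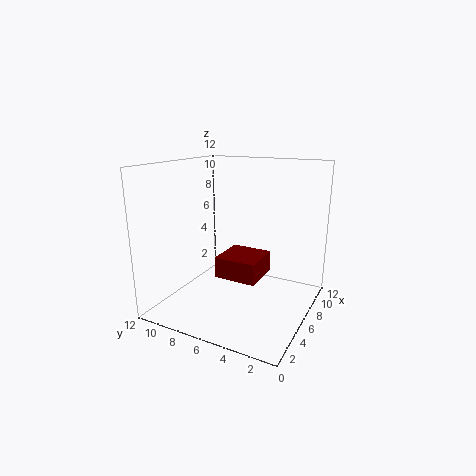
a = 1.5; b = 2.5; c = 4.5; p = 3; t = 1.5; col = 'maroon'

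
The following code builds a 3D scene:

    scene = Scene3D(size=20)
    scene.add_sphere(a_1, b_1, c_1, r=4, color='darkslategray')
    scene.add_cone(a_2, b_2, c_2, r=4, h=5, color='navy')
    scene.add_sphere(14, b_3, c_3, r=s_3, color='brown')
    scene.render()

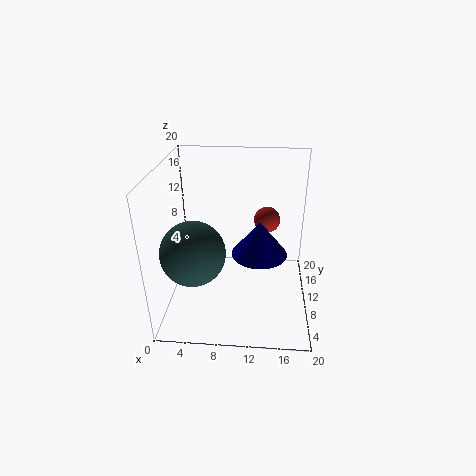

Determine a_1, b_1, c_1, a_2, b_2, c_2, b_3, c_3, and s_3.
a_1 = 5; b_1 = 4; c_1 = 11; a_2 = 13; b_2 = 11; c_2 = 7; b_3 = 16; c_3 = 10; s_3 = 2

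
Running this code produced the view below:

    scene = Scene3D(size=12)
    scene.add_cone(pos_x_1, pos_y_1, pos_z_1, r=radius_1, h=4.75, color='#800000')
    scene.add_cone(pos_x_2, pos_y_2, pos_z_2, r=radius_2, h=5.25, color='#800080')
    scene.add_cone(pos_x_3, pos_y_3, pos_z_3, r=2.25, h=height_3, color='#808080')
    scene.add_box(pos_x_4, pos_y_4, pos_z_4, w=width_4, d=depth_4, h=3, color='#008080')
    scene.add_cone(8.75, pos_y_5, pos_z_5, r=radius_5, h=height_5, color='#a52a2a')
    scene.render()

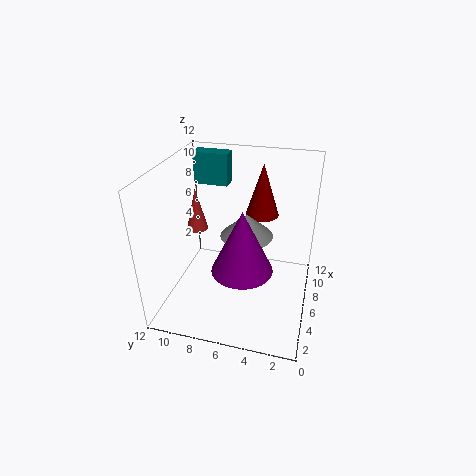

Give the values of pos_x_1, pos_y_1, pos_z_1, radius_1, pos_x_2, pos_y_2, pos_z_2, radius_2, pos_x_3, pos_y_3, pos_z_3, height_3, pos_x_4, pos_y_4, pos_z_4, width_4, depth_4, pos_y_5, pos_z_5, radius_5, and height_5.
pos_x_1 = 9.75; pos_y_1 = 4.75; pos_z_1 = 6.5; radius_1 = 1.5; pos_x_2 = 4.5; pos_y_2 = 5.25; pos_z_2 = 4; radius_2 = 2.5; pos_x_3 = 7; pos_y_3 = 5.5; pos_z_3 = 5.75; height_3 = 2; pos_x_4 = 10.5; pos_y_4 = 8.25; pos_z_4 = 8.5; width_4 = 1.5; depth_4 = 3.25; pos_y_5 = 10.75; pos_z_5 = 4.75; radius_5 = 1; height_5 = 4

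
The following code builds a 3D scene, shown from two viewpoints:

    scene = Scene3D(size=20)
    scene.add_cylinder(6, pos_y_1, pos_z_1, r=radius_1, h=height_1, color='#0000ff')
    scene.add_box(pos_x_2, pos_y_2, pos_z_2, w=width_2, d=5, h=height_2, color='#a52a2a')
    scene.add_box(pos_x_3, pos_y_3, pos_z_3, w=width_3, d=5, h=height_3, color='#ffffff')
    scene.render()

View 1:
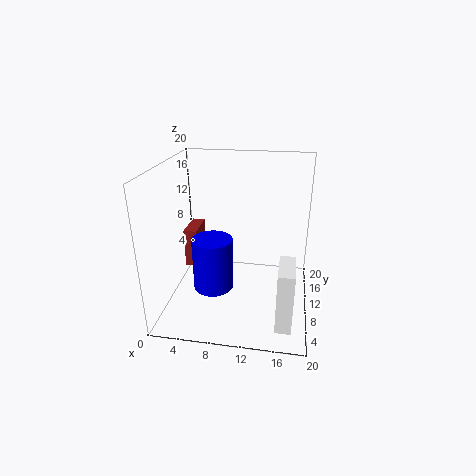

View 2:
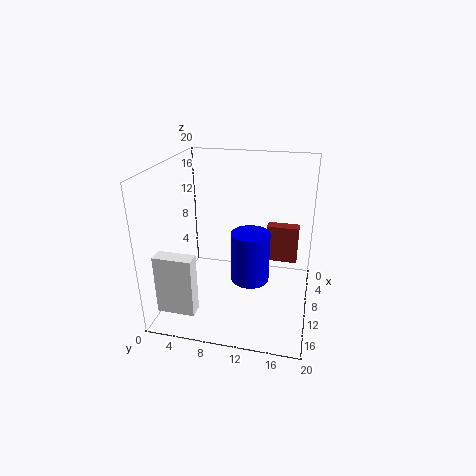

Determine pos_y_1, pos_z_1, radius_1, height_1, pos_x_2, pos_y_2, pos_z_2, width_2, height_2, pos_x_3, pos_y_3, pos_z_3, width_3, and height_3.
pos_y_1 = 11, pos_z_1 = 1, radius_1 = 3, height_1 = 8, pos_x_2 = 1, pos_y_2 = 13, pos_z_2 = 3, width_2 = 2, height_2 = 6, pos_x_3 = 16, pos_y_3 = 1, pos_z_3 = 2, width_3 = 2, height_3 = 8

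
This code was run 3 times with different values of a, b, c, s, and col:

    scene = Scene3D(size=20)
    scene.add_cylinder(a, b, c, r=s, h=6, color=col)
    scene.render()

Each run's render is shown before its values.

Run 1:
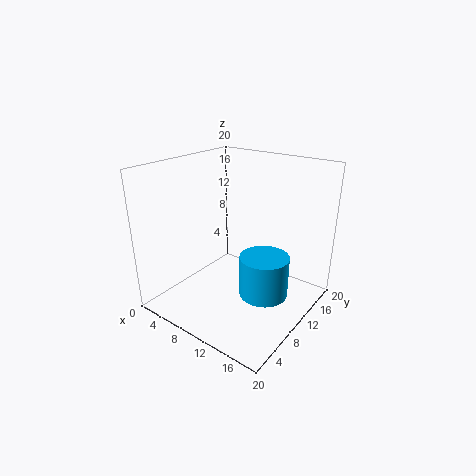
a = 13.5
b = 11.5
c = 1.5
s = 3.5
col = 'deepskyblue'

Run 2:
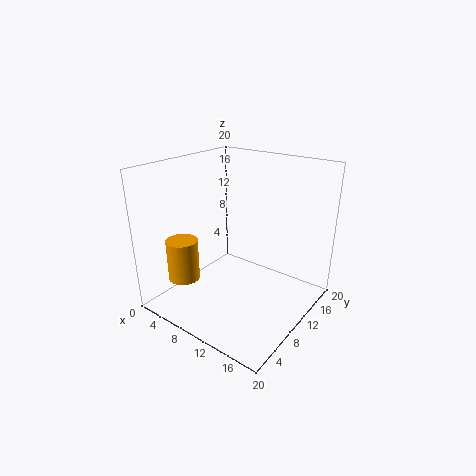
a = 3.5
b = 5.5
c = 3.5
s = 2.25
col = 'orange'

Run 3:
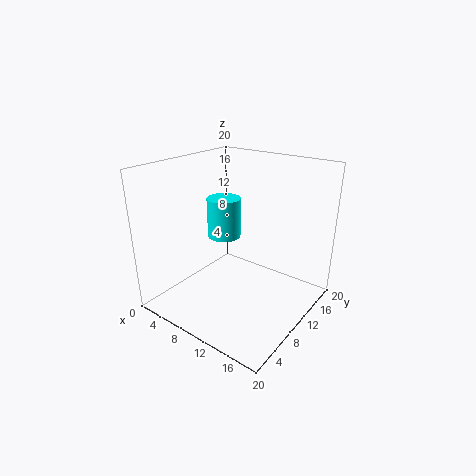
a = 5.5
b = 12.5
c = 8.25
s = 2.5
col = 'cyan'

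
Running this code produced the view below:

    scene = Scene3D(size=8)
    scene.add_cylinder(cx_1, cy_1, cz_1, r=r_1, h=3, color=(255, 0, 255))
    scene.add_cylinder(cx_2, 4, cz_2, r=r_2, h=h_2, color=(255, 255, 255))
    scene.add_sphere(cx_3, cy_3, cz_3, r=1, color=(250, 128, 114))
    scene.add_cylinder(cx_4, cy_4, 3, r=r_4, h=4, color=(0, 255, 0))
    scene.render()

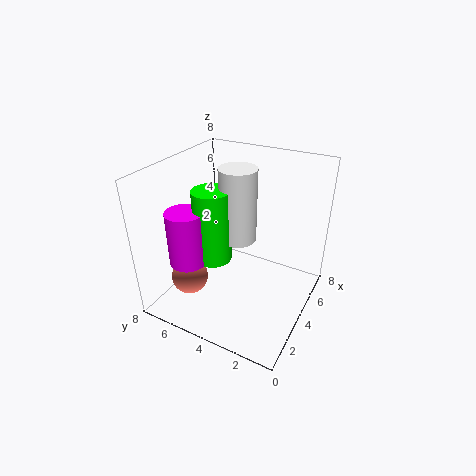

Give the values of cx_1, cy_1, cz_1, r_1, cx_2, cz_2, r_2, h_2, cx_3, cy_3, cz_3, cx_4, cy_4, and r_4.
cx_1 = 2
cy_1 = 6
cz_1 = 3
r_1 = 1
cx_2 = 4
cz_2 = 4
r_2 = 1
h_2 = 4
cx_3 = 2
cy_3 = 6
cz_3 = 2
cx_4 = 3
cy_4 = 5
r_4 = 1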